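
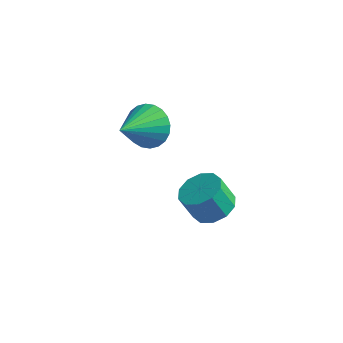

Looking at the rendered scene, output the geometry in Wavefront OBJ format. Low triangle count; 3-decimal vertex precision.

v 0.7 2.871 -3.098
v 1.454 2.353 -2.841
v 0.914 2.151 -1.665
v 0.16 2.669 -1.922
v 1.56 2.912 -2.696
v 1.02 2.71 -1.52
v 1.337 3.456 -2.705
v 0.797 3.253 -1.529
v 0.872 3.776 -2.864
v 0.332 3.573 -1.688
v 0.34 3.75 -3.112
v -0.2 3.548 -1.936
v -0.054 3.389 -3.355
v -0.594 3.187 -2.179
v -0.16 2.83 -3.5
v -0.7 2.628 -2.324
v 0.063 2.287 -3.491
v -0.477 2.084 -2.315
v 0.528 1.967 -3.332
v -0.012 1.764 -2.156
v 1.06 1.992 -3.084
v 0.52 1.79 -1.908
v -1.775 2.134 1.829
v -1.387 2.581 2.635
v -2.145 0.506 2.911
v -1.762 2.686 2.663
v -2.139 2.706 2.564
v -2.46 2.639 2.354
v -2.677 2.495 2.063
v -2.757 2.297 1.737
v -2.688 2.073 1.425
v -2.479 1.859 1.174
v -2.163 1.687 1.023
v -1.788 1.583 0.995
v -1.411 1.563 1.093
v -1.09 1.63 1.304
v -0.872 1.773 1.594
v -0.792 1.972 1.921
v -0.862 2.195 2.233
v -1.071 2.409 2.484
f 2 1 5
f 2 5 3
f 3 5 6
f 3 6 4
f 5 1 7
f 5 7 6
f 6 7 8
f 6 8 4
f 7 1 9
f 7 9 8
f 8 9 10
f 8 10 4
f 9 1 11
f 9 11 10
f 10 11 12
f 10 12 4
f 11 1 13
f 11 13 12
f 12 13 14
f 12 14 4
f 13 1 15
f 13 15 14
f 14 15 16
f 14 16 4
f 15 1 17
f 15 17 16
f 16 17 18
f 16 18 4
f 17 1 19
f 17 19 18
f 18 19 20
f 18 20 4
f 19 1 21
f 19 21 20
f 20 21 22
f 20 22 4
f 21 1 2
f 21 2 22
f 22 2 3
f 22 3 4
f 24 23 26
f 24 26 25
f 26 23 27
f 26 27 25
f 27 23 28
f 27 28 25
f 28 23 29
f 28 29 25
f 29 23 30
f 29 30 25
f 30 23 31
f 30 31 25
f 31 23 32
f 31 32 25
f 32 23 33
f 32 33 25
f 33 23 34
f 33 34 25
f 34 23 35
f 34 35 25
f 35 23 36
f 35 36 25
f 36 23 37
f 36 37 25
f 37 23 38
f 37 38 25
f 38 23 39
f 38 39 25
f 39 23 40
f 39 40 25
f 40 23 24
f 40 24 25



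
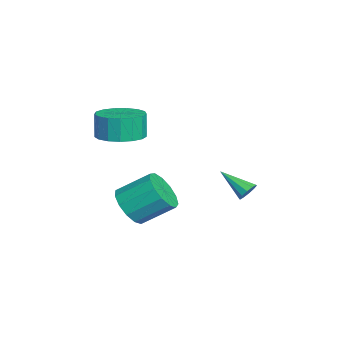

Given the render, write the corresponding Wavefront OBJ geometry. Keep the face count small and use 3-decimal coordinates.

v 0.386 -2.024 -3.742
v 1.203 -2.446 -3.195
v 1.271 -0.957 -2.15
v 0.454 -0.536 -2.698
v 1.447 -2.136 -3.652
v 1.514 -0.647 -2.607
v 1.353 -1.791 -4.137
v 1.42 -0.302 -3.092
v 0.953 -1.52 -4.497
v 1.02 -0.031 -3.452
v 0.372 -1.409 -4.618
v 0.44 0.079 -3.573
v -0.204 -1.494 -4.46
v -0.136 -0.005 -3.415
v -0.592 -1.747 -4.075
v -0.525 -0.258 -3.03
v -0.67 -2.088 -3.584
v -0.603 -0.599 -2.539
v -0.413 -2.409 -3.143
v -0.345 -0.92 -2.098
v 0.098 -2.608 -2.893
v 0.166 -1.119 -1.848
v 0.701 -2.621 -2.912
v 0.768 -1.133 -1.867
v 1.272 -2.34 1.027
v 2.216 -1.829 1.215
v 1.973 -1.829 2.441
v 1.028 -2.34 2.253
v 1.875 -1.44 1.147
v 1.631 -1.44 2.373
v 1.396 -1.257 1.052
v 1.152 -1.257 2.278
v 0.888 -1.323 0.951
v 0.644 -1.323 2.177
v 0.468 -1.621 0.867
v 0.225 -1.621 2.093
v 0.233 -2.084 0.82
v -0.011 -2.084 2.046
v 0.235 -2.606 0.821
v -0.009 -2.606 2.047
v 0.475 -3.067 0.869
v 0.231 -3.066 2.095
v 0.897 -3.361 0.953
v 0.654 -3.361 2.179
v 1.406 -3.422 1.054
v 1.162 -3.421 2.28
v 1.883 -3.234 1.149
v 1.64 -3.234 2.375
v 2.221 -2.842 1.216
v 1.977 -2.842 2.442
v 2.341 -2.335 1.239
v 2.097 -2.335 2.465
v 1.521 2.992 -2.268
v 1.963 2.926 -1.965
v 0.759 1.848 -1.412
v 1.773 3.159 -1.821
v 1.487 3.33 -1.848
v 1.214 3.371 -2.036
v 1.058 3.267 -2.312
v 1.079 3.059 -2.572
v 1.269 2.825 -2.716
v 1.555 2.655 -2.689
v 1.828 2.614 -2.501
v 1.984 2.717 -2.225
f 2 1 5
f 2 5 3
f 3 5 6
f 3 6 4
f 5 1 7
f 5 7 6
f 6 7 8
f 6 8 4
f 7 1 9
f 7 9 8
f 8 9 10
f 8 10 4
f 9 1 11
f 9 11 10
f 10 11 12
f 10 12 4
f 11 1 13
f 11 13 12
f 12 13 14
f 12 14 4
f 13 1 15
f 13 15 14
f 14 15 16
f 14 16 4
f 15 1 17
f 15 17 16
f 16 17 18
f 16 18 4
f 17 1 19
f 17 19 18
f 18 19 20
f 18 20 4
f 19 1 21
f 19 21 20
f 20 21 22
f 20 22 4
f 21 1 23
f 21 23 22
f 22 23 24
f 22 24 4
f 23 1 2
f 23 2 24
f 24 2 3
f 24 3 4
f 26 25 29
f 26 29 27
f 27 29 30
f 27 30 28
f 29 25 31
f 29 31 30
f 30 31 32
f 30 32 28
f 31 25 33
f 31 33 32
f 32 33 34
f 32 34 28
f 33 25 35
f 33 35 34
f 34 35 36
f 34 36 28
f 35 25 37
f 35 37 36
f 36 37 38
f 36 38 28
f 37 25 39
f 37 39 38
f 38 39 40
f 38 40 28
f 39 25 41
f 39 41 40
f 40 41 42
f 40 42 28
f 41 25 43
f 41 43 42
f 42 43 44
f 42 44 28
f 43 25 45
f 43 45 44
f 44 45 46
f 44 46 28
f 45 25 47
f 45 47 46
f 46 47 48
f 46 48 28
f 47 25 49
f 47 49 48
f 48 49 50
f 48 50 28
f 49 25 51
f 49 51 50
f 50 51 52
f 50 52 28
f 51 25 26
f 51 26 52
f 52 26 27
f 52 27 28
f 54 53 56
f 54 56 55
f 56 53 57
f 56 57 55
f 57 53 58
f 57 58 55
f 58 53 59
f 58 59 55
f 59 53 60
f 59 60 55
f 60 53 61
f 60 61 55
f 61 53 62
f 61 62 55
f 62 53 63
f 62 63 55
f 63 53 64
f 63 64 55
f 64 53 54
f 64 54 55



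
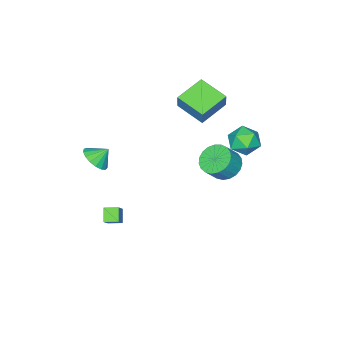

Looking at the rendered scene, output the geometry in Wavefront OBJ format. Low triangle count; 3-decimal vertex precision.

v -4.701 -2.864 3.933
v -4.377 -2.561 5.027
v -4.776 -0.991 3.436
v -4.452 -0.687 4.529
v -2.808 -2.933 3.391
v -2.484 -2.629 4.484
v -2.883 -1.059 2.893
v -2.559 -0.756 3.987
v -2.785 2.417 2.158
v -2.166 1.793 2.734
v -4.094 2.067 3.186
v -3.475 1.443 3.762
v -3.325 2.484 3.77
v -2.516 2.7 3.134
v -3.744 1.16 2.786
v -2.935 1.376 2.15
v -2.758 1.016 3.122
v -2.499 1.834 3.73
v -3.761 2.026 2.19
v -3.502 2.844 2.798
v 2.646 -4.073 1.305
v 3.137 -4.519 1.971
v 2.014 -3.647 2.055
v 3.349 -4.125 1.927
v 3.401 -3.719 1.74
v 3.279 -3.394 1.453
v 3.013 -3.224 1.133
v 2.663 -3.249 0.852
v 2.309 -3.463 0.674
v 2.032 -3.816 0.641
v 1.896 -4.228 0.76
v 1.932 -4.605 1.004
v 2.132 -4.859 1.317
v 2.45 -4.934 1.627
v 2.812 -4.811 1.863
v -4.058 -0.235 -1.2
v -3.23 -0.186 -1.86
v -2.394 -0.316 -0.82
v -3.222 -0.365 -0.16
v -3.291 0.238 -1.757
v -2.455 0.108 -0.718
v -3.484 0.581 -1.559
v -2.649 0.451 -0.52
v -3.777 0.782 -1.298
v -2.941 0.652 -0.259
v -4.119 0.808 -1.02
v -3.283 0.678 0.019
v -4.449 0.653 -0.774
v -3.614 0.523 0.266
v -4.713 0.345 -0.601
v -3.877 0.215 0.439
v -4.863 -0.064 -0.531
v -4.027 -0.194 0.508
v -4.873 -0.502 -0.577
v -4.037 -0.632 0.462
v -4.743 -0.894 -0.731
v -3.907 -1.024 0.308
v -4.495 -1.172 -0.966
v -3.659 -1.302 0.074
v -4.17 -1.288 -1.241
v -3.335 -1.418 -0.202
v -3.827 -1.222 -1.509
v -2.991 -1.352 -0.47
v -3.523 -0.985 -1.724
v -2.687 -1.115 -0.684
v -3.312 -0.619 -1.848
v -2.476 -0.749 -0.808
v 1.803 -2.855 -4.368
v 1.304 -3.351 -3.715
v 2.669 -2.271 -3.264
v 2.17 -2.767 -2.61
v 2.35 -3.513 -4.45
v 1.851 -4.009 -3.796
v 3.216 -2.929 -3.345
v 2.717 -3.425 -2.692
f 2 4 1
f 5 2 1
f 1 4 3
f 3 5 1
f 2 8 4
f 6 2 5
f 6 8 2
f 4 8 3
f 7 5 3
f 3 8 7
f 7 6 5
f 8 6 7
f 9 20 14
f 9 14 10
f 9 10 16
f 9 16 19
f 9 19 20
f 10 14 18
f 14 20 13
f 20 19 11
f 19 16 15
f 16 10 17
f 12 18 13
f 12 13 11
f 12 11 15
f 12 15 17
f 12 17 18
f 13 18 14
f 11 13 20
f 15 11 19
f 17 15 16
f 18 17 10
f 22 21 24
f 22 24 23
f 24 21 25
f 24 25 23
f 25 21 26
f 25 26 23
f 26 21 27
f 26 27 23
f 27 21 28
f 27 28 23
f 28 21 29
f 28 29 23
f 29 21 30
f 29 30 23
f 30 21 31
f 30 31 23
f 31 21 32
f 31 32 23
f 32 21 33
f 32 33 23
f 33 21 34
f 33 34 23
f 34 21 35
f 34 35 23
f 35 21 22
f 35 22 23
f 37 36 40
f 37 40 38
f 38 40 41
f 38 41 39
f 40 36 42
f 40 42 41
f 41 42 43
f 41 43 39
f 42 36 44
f 42 44 43
f 43 44 45
f 43 45 39
f 44 36 46
f 44 46 45
f 45 46 47
f 45 47 39
f 46 36 48
f 46 48 47
f 47 48 49
f 47 49 39
f 48 36 50
f 48 50 49
f 49 50 51
f 49 51 39
f 50 36 52
f 50 52 51
f 51 52 53
f 51 53 39
f 52 36 54
f 52 54 53
f 53 54 55
f 53 55 39
f 54 36 56
f 54 56 55
f 55 56 57
f 55 57 39
f 56 36 58
f 56 58 57
f 57 58 59
f 57 59 39
f 58 36 60
f 58 60 59
f 59 60 61
f 59 61 39
f 60 36 62
f 60 62 61
f 61 62 63
f 61 63 39
f 62 36 64
f 62 64 63
f 63 64 65
f 63 65 39
f 64 36 66
f 64 66 65
f 65 66 67
f 65 67 39
f 66 36 37
f 66 37 67
f 67 37 38
f 67 38 39
f 69 71 68
f 72 69 68
f 68 71 70
f 70 72 68
f 69 75 71
f 73 69 72
f 73 75 69
f 71 75 70
f 74 72 70
f 70 75 74
f 74 73 72
f 75 73 74



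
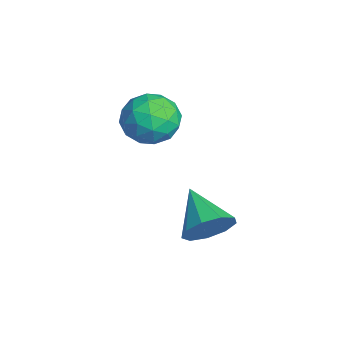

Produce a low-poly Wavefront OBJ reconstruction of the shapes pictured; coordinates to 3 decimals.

v 4.231 2.077 -2.019
v 4.575 2.327 -1.283
v 2.849 1.803 -1.281
v 4.338 2.782 -1.557
v 4.051 2.907 -2.047
v 3.848 2.644 -2.524
v 3.824 2.116 -2.765
v 3.99 1.569 -2.657
v 4.269 1.26 -2.251
v 4.529 1.333 -1.736
v 4.65 1.755 -1.354
v 0.892 1.558 -0.423
v 1.573 1.424 0.266
v -0.153 0.756 0.454
v 0.528 0.622 1.143
v 0.164 1.515 0.982
v 0.81 2.011 0.44
v 0.61 0.169 0.28
v 1.256 0.665 -0.262
v 1.398 0.566 0.701
v 1.123 1.398 1.134
v 0.297 0.782 -0.414
v 0.022 1.614 0.019
v 1.324 1.561 -0.155
v 0.096 0.619 0.875
v -0.118 1.144 0.78
v 0.282 1.065 1.185
v 0.876 1.906 -0.053
v 1.276 1.828 0.352
v 0.448 1.881 0.772
v 0.144 0.352 0.368
v 0.544 0.274 0.773
v 1.138 1.115 -0.465
v 1.538 1.036 -0.06
v 0.972 0.299 -0.052
v 1.622 0.978 0.505
v 1.008 0.507 1.02
v 1.056 0.24 0.513
v 1.435 0.532 0.195
v 1.46 1.467 0.76
v 0.846 0.996 1.275
v 0.632 1.521 1.18
v 1.012 1.812 0.862
v 1.357 0.963 1.015
v 0.574 1.184 -0.555
v -0.04 0.713 -0.04
v 0.408 0.368 -0.142
v 0.788 0.659 -0.46
v 0.412 1.673 -0.3
v -0.202 1.202 0.215
v -0.015 1.648 0.525
v 0.364 1.94 0.207
v 0.063 1.217 -0.295
f 2 1 4
f 2 4 3
f 4 1 5
f 4 5 3
f 5 1 6
f 5 6 3
f 6 1 7
f 6 7 3
f 7 1 8
f 7 8 3
f 8 1 9
f 8 9 3
f 9 1 10
f 9 10 3
f 10 1 11
f 10 11 3
f 11 1 2
f 11 2 3
f 12 49 28
f 49 23 52
f 28 52 17
f 49 52 28
f 12 28 24
f 28 17 29
f 24 29 13
f 28 29 24
f 12 24 33
f 24 13 34
f 33 34 19
f 24 34 33
f 12 33 45
f 33 19 48
f 45 48 22
f 33 48 45
f 12 45 49
f 45 22 53
f 49 53 23
f 45 53 49
f 13 29 40
f 29 17 43
f 40 43 21
f 29 43 40
f 17 52 30
f 52 23 51
f 30 51 16
f 52 51 30
f 23 53 50
f 53 22 46
f 50 46 14
f 53 46 50
f 22 48 47
f 48 19 35
f 47 35 18
f 48 35 47
f 19 34 39
f 34 13 36
f 39 36 20
f 34 36 39
f 15 41 27
f 41 21 42
f 27 42 16
f 41 42 27
f 15 27 25
f 27 16 26
f 25 26 14
f 27 26 25
f 15 25 32
f 25 14 31
f 32 31 18
f 25 31 32
f 15 32 37
f 32 18 38
f 37 38 20
f 32 38 37
f 15 37 41
f 37 20 44
f 41 44 21
f 37 44 41
f 16 42 30
f 42 21 43
f 30 43 17
f 42 43 30
f 14 26 50
f 26 16 51
f 50 51 23
f 26 51 50
f 18 31 47
f 31 14 46
f 47 46 22
f 31 46 47
f 20 38 39
f 38 18 35
f 39 35 19
f 38 35 39
f 21 44 40
f 44 20 36
f 40 36 13
f 44 36 40



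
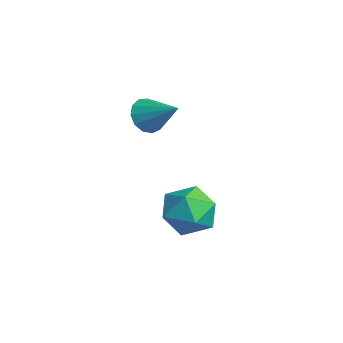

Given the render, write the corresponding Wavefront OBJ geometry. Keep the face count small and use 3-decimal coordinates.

v -3.064 -0.388 -3.093
v -2.196 -0.79 -3.554
v -3.424 -1.93 -2.426
v -2.556 -2.332 -2.887
v -2.461 -1.643 -2.085
v -2.238 -0.689 -2.497
v -3.382 -2.031 -3.483
v -3.159 -1.077 -3.895
v -2.393 -1.805 -3.795
v -1.823 -1.566 -2.931
v -3.797 -1.154 -3.049
v -3.227 -0.915 -2.185
v -4.49 -2.081 0.686
v -4.27 -1.731 0.097
v -3.39 -1.479 1.454
v -4.534 -1.486 0.283
v -4.784 -1.429 0.597
v -4.941 -1.579 0.94
v -4.955 -1.889 1.202
v -4.821 -2.259 1.301
v -4.582 -2.572 1.204
v -4.315 -2.73 0.943
v -4.103 -2.681 0.601
v -4.014 -2.442 0.286
v -4.076 -2.088 0.098
f 1 12 6
f 1 6 2
f 1 2 8
f 1 8 11
f 1 11 12
f 2 6 10
f 6 12 5
f 12 11 3
f 11 8 7
f 8 2 9
f 4 10 5
f 4 5 3
f 4 3 7
f 4 7 9
f 4 9 10
f 5 10 6
f 3 5 12
f 7 3 11
f 9 7 8
f 10 9 2
f 14 13 16
f 14 16 15
f 16 13 17
f 16 17 15
f 17 13 18
f 17 18 15
f 18 13 19
f 18 19 15
f 19 13 20
f 19 20 15
f 20 13 21
f 20 21 15
f 21 13 22
f 21 22 15
f 22 13 23
f 22 23 15
f 23 13 24
f 23 24 15
f 24 13 25
f 24 25 15
f 25 13 14
f 25 14 15



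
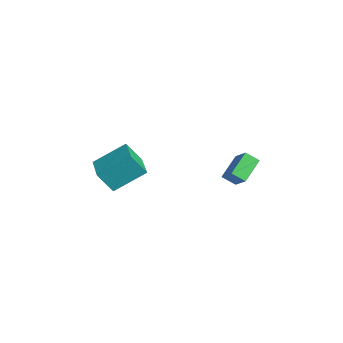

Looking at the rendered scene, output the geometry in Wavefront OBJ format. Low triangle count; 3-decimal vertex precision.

v -0.359 -3.513 2.412
v -0.162 -1.908 3.52
v -0.206 -2.77 1.308
v -0.009 -1.165 2.415
v 1.529 -3.795 2.485
v 1.726 -2.19 3.592
v 1.682 -3.052 1.38
v 1.879 -1.447 2.488
v 1.677 3.045 0.884
v 1.444 2.407 1.395
v 0.833 4.039 1.741
v 0.6 3.4 2.252
v 2.56 3.24 1.528
v 2.327 2.601 2.039
v 1.716 4.233 2.385
v 1.483 3.595 2.896
f 2 4 1
f 5 2 1
f 1 4 3
f 3 5 1
f 2 8 4
f 6 2 5
f 6 8 2
f 4 8 3
f 7 5 3
f 3 8 7
f 7 6 5
f 8 6 7
f 10 12 9
f 13 10 9
f 9 12 11
f 11 13 9
f 10 16 12
f 14 10 13
f 14 16 10
f 12 16 11
f 15 13 11
f 11 16 15
f 15 14 13
f 16 14 15



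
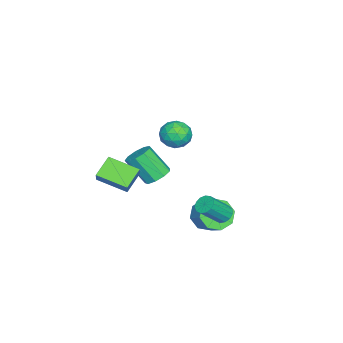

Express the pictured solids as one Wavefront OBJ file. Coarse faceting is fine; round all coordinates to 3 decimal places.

v 1.122 3.007 -1.93
v 1.544 3.325 -2.707
v 2.241 4.012 -2.047
v 1.818 3.693 -1.27
v 0.975 3.724 -2.52
v 1.672 4.41 -1.86
v 0.492 3.702 -1.988
v 1.188 4.388 -1.327
v 0.377 3.273 -1.421
v 1.074 3.96 -0.761
v 0.699 2.688 -1.153
v 1.396 3.375 -0.493
v 1.268 2.29 -1.34
v 1.965 2.976 -0.68
v 1.752 2.312 -1.873
v 2.448 2.998 -1.212
v 1.866 2.74 -2.439
v 2.563 3.427 -1.779
v 2.476 4.169 -0.691
v 2.825 4.594 -0.684
v 3.654 3.896 0.438
v 3.304 3.471 0.431
v 2.602 4.661 -0.479
v 3.431 3.962 0.643
v 2.34 4.571 -0.341
v 3.169 3.873 0.781
v 2.12 4.354 -0.314
v 2.949 3.655 0.808
v 2.014 4.078 -0.407
v 2.843 3.38 0.715
v 2.054 3.831 -0.59
v 2.882 3.133 0.532
v 2.228 3.692 -0.805
v 3.056 2.993 0.317
v 2.48 3.704 -0.984
v 3.309 3.005 0.138
v 2.731 3.864 -1.07
v 3.56 3.165 0.052
v 2.901 4.12 -1.036
v 3.73 3.422 0.086
v 2.936 4.393 -0.892
v 3.765 3.694 0.23
v -3.575 -1.001 -3.023
v -2.8 -0.872 -2.875
v -2.889 -1.99 -1.429
v -3.665 -2.119 -1.577
v -3.105 -0.503 -2.609
v -3.194 -1.622 -1.163
v -3.63 -0.368 -2.537
v -3.72 -1.486 -1.091
v -4.13 -0.529 -2.692
v -4.219 -1.647 -1.246
v -4.37 -0.91 -3.002
v -4.459 -2.029 -1.556
v -4.238 -1.334 -3.322
v -4.328 -2.453 -1.876
v -3.796 -1.602 -3.502
v -3.886 -2.721 -2.056
v -3.251 -1.589 -3.458
v -3.341 -2.707 -2.012
v -2.857 -1.3 -3.21
v -2.947 -2.419 -1.764
v 0.376 1.912 2.682
v 0.885 1.281 2.389
v -0.065 1.079 3.711
v 0.444 0.448 3.418
v 0.792 1.151 3.775
v 1.065 1.666 3.139
v -0.245 0.694 2.961
v 0.028 1.209 2.325
v 0.501 0.528 2.561
v 1.142 0.81 3.064
v -0.322 1.55 3.036
v 0.319 1.832 3.539
v 0.669 1.67 2.445
v 0.151 0.69 3.655
v 0.355 1.104 3.865
v 0.654 0.732 3.692
v 0.775 1.896 2.886
v 1.074 1.525 2.714
v 1.019 1.448 3.529
v -0.254 0.835 3.386
v 0.045 0.464 3.214
v 0.166 1.628 2.408
v 0.465 1.256 2.235
v -0.199 0.912 2.571
v 0.743 0.856 2.374
v 0.483 0.366 2.979
v 0.079 0.511 2.71
v 0.239 0.814 2.336
v 1.119 1.022 2.67
v 0.86 0.532 3.275
v 1.065 0.945 3.485
v 1.225 1.248 3.111
v 0.894 0.579 2.771
v -0.04 1.828 2.825
v -0.299 1.338 3.43
v -0.405 1.112 2.989
v -0.245 1.415 2.615
v 0.337 1.994 3.121
v 0.077 1.504 3.726
v 0.581 1.546 3.764
v 0.741 1.849 3.39
v -0.074 1.781 3.329
v 2.172 -2.292 0.265
v 1.127 -1.997 0.962
v 2.298 -0.671 -0.232
v 1.253 -0.376 0.465
v 2.667 -2.124 0.935
v 1.622 -1.829 1.632
v 2.793 -0.503 0.438
v 1.748 -0.208 1.135
f 2 1 5
f 2 5 3
f 3 5 6
f 3 6 4
f 5 1 7
f 5 7 6
f 6 7 8
f 6 8 4
f 7 1 9
f 7 9 8
f 8 9 10
f 8 10 4
f 9 1 11
f 9 11 10
f 10 11 12
f 10 12 4
f 11 1 13
f 11 13 12
f 12 13 14
f 12 14 4
f 13 1 15
f 13 15 14
f 14 15 16
f 14 16 4
f 15 1 17
f 15 17 16
f 16 17 18
f 16 18 4
f 17 1 2
f 17 2 18
f 18 2 3
f 18 3 4
f 20 19 23
f 20 23 21
f 21 23 24
f 21 24 22
f 23 19 25
f 23 25 24
f 24 25 26
f 24 26 22
f 25 19 27
f 25 27 26
f 26 27 28
f 26 28 22
f 27 19 29
f 27 29 28
f 28 29 30
f 28 30 22
f 29 19 31
f 29 31 30
f 30 31 32
f 30 32 22
f 31 19 33
f 31 33 32
f 32 33 34
f 32 34 22
f 33 19 35
f 33 35 34
f 34 35 36
f 34 36 22
f 35 19 37
f 35 37 36
f 36 37 38
f 36 38 22
f 37 19 39
f 37 39 38
f 38 39 40
f 38 40 22
f 39 19 41
f 39 41 40
f 40 41 42
f 40 42 22
f 41 19 20
f 41 20 42
f 42 20 21
f 42 21 22
f 44 43 47
f 44 47 45
f 45 47 48
f 45 48 46
f 47 43 49
f 47 49 48
f 48 49 50
f 48 50 46
f 49 43 51
f 49 51 50
f 50 51 52
f 50 52 46
f 51 43 53
f 51 53 52
f 52 53 54
f 52 54 46
f 53 43 55
f 53 55 54
f 54 55 56
f 54 56 46
f 55 43 57
f 55 57 56
f 56 57 58
f 56 58 46
f 57 43 59
f 57 59 58
f 58 59 60
f 58 60 46
f 59 43 61
f 59 61 60
f 60 61 62
f 60 62 46
f 61 43 44
f 61 44 62
f 62 44 45
f 62 45 46
f 63 100 79
f 100 74 103
f 79 103 68
f 100 103 79
f 63 79 75
f 79 68 80
f 75 80 64
f 79 80 75
f 63 75 84
f 75 64 85
f 84 85 70
f 75 85 84
f 63 84 96
f 84 70 99
f 96 99 73
f 84 99 96
f 63 96 100
f 96 73 104
f 100 104 74
f 96 104 100
f 64 80 91
f 80 68 94
f 91 94 72
f 80 94 91
f 68 103 81
f 103 74 102
f 81 102 67
f 103 102 81
f 74 104 101
f 104 73 97
f 101 97 65
f 104 97 101
f 73 99 98
f 99 70 86
f 98 86 69
f 99 86 98
f 70 85 90
f 85 64 87
f 90 87 71
f 85 87 90
f 66 92 78
f 92 72 93
f 78 93 67
f 92 93 78
f 66 78 76
f 78 67 77
f 76 77 65
f 78 77 76
f 66 76 83
f 76 65 82
f 83 82 69
f 76 82 83
f 66 83 88
f 83 69 89
f 88 89 71
f 83 89 88
f 66 88 92
f 88 71 95
f 92 95 72
f 88 95 92
f 67 93 81
f 93 72 94
f 81 94 68
f 93 94 81
f 65 77 101
f 77 67 102
f 101 102 74
f 77 102 101
f 69 82 98
f 82 65 97
f 98 97 73
f 82 97 98
f 71 89 90
f 89 69 86
f 90 86 70
f 89 86 90
f 72 95 91
f 95 71 87
f 91 87 64
f 95 87 91
f 106 108 105
f 109 106 105
f 105 108 107
f 107 109 105
f 106 112 108
f 110 106 109
f 110 112 106
f 108 112 107
f 111 109 107
f 107 112 111
f 111 110 109
f 112 110 111



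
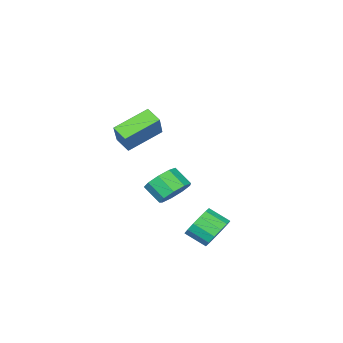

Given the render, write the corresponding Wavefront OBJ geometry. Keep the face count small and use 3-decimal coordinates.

v -1.021 3.891 -3.493
v -0.513 3.616 -4.272
v -0.031 2.674 -3.626
v -0.539 2.949 -2.847
v -0.213 3.937 -4.028
v 0.268 2.994 -3.382
v -0.13 4.245 -3.641
v 0.352 3.302 -2.995
v -0.285 4.458 -3.214
v 0.196 3.516 -2.567
v -0.638 4.52 -2.861
v -0.156 3.577 -2.215
v -1.093 4.413 -2.678
v -0.611 3.47 -2.032
v -1.529 4.166 -2.714
v -1.047 3.224 -2.068
v -1.828 3.846 -2.958
v -1.347 2.903 -2.312
v -1.912 3.538 -3.345
v -1.43 2.595 -2.699
v -1.756 3.324 -3.773
v -1.275 2.382 -3.126
v -1.404 3.263 -4.125
v -0.922 2.32 -3.479
v -0.949 3.37 -4.308
v -0.467 2.427 -3.662
v 0.745 -0.505 0.992
v 0.792 -1.302 1.47
v -1.004 -0.074 1.883
v -0.957 -0.87 2.361
v 1.617 0.33 2.299
v 1.664 -0.466 2.777
v -0.132 0.762 3.19
v -0.085 -0.035 3.668
v -3.312 -1.777 -3.601
v -2.951 -2.351 -4.35
v -2.747 -3.297 -3.527
v -3.108 -2.723 -2.779
v -2.438 -1.989 -4.061
v -2.234 -2.935 -3.238
v -2.334 -1.528 -3.557
v -2.13 -2.474 -2.734
v -2.688 -1.184 -3.074
v -2.484 -2.129 -2.251
v -3.333 -1.117 -2.837
v -3.13 -2.063 -2.015
v -3.969 -1.359 -2.958
v -3.765 -2.305 -2.136
v -4.297 -1.797 -3.38
v -4.093 -2.743 -2.557
v -4.164 -2.225 -3.906
v -3.961 -3.171 -3.083
v -3.633 -2.444 -4.289
v -3.429 -3.39 -3.466
f 2 1 5
f 2 5 3
f 3 5 6
f 3 6 4
f 5 1 7
f 5 7 6
f 6 7 8
f 6 8 4
f 7 1 9
f 7 9 8
f 8 9 10
f 8 10 4
f 9 1 11
f 9 11 10
f 10 11 12
f 10 12 4
f 11 1 13
f 11 13 12
f 12 13 14
f 12 14 4
f 13 1 15
f 13 15 14
f 14 15 16
f 14 16 4
f 15 1 17
f 15 17 16
f 16 17 18
f 16 18 4
f 17 1 19
f 17 19 18
f 18 19 20
f 18 20 4
f 19 1 21
f 19 21 20
f 20 21 22
f 20 22 4
f 21 1 23
f 21 23 22
f 22 23 24
f 22 24 4
f 23 1 25
f 23 25 24
f 24 25 26
f 24 26 4
f 25 1 2
f 25 2 26
f 26 2 3
f 26 3 4
f 28 30 27
f 31 28 27
f 27 30 29
f 29 31 27
f 28 34 30
f 32 28 31
f 32 34 28
f 30 34 29
f 33 31 29
f 29 34 33
f 33 32 31
f 34 32 33
f 36 35 39
f 36 39 37
f 37 39 40
f 37 40 38
f 39 35 41
f 39 41 40
f 40 41 42
f 40 42 38
f 41 35 43
f 41 43 42
f 42 43 44
f 42 44 38
f 43 35 45
f 43 45 44
f 44 45 46
f 44 46 38
f 45 35 47
f 45 47 46
f 46 47 48
f 46 48 38
f 47 35 49
f 47 49 48
f 48 49 50
f 48 50 38
f 49 35 51
f 49 51 50
f 50 51 52
f 50 52 38
f 51 35 53
f 51 53 52
f 52 53 54
f 52 54 38
f 53 35 36
f 53 36 54
f 54 36 37
f 54 37 38



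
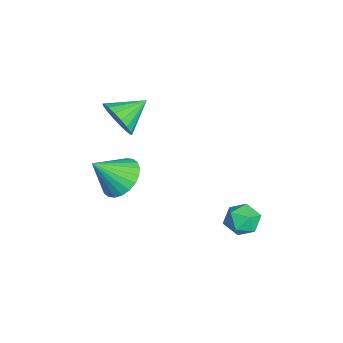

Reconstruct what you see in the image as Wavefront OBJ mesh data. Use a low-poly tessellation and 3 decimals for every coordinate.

v -0.981 -0.974 0.98
v -0.198 -1.188 0.592
v -0.719 -1.966 2.06
v -0.099 -0.928 0.807
v -0.135 -0.676 1.048
v -0.3 -0.468 1.279
v -0.568 -0.338 1.464
v -0.899 -0.304 1.575
v -1.243 -0.372 1.596
v -1.547 -0.532 1.523
v -1.765 -0.76 1.367
v -1.863 -1.02 1.153
v -1.828 -1.273 0.912
v -1.663 -1.48 0.681
v -1.395 -1.611 0.496
v -1.063 -1.644 0.385
v -0.72 -1.576 0.364
v -0.416 -1.416 0.437
v -0.12 3.465 -0.148
v 0.375 3.621 -0.655
v 0.665 2.799 0.415
v 1.16 2.955 -0.092
v 0.935 3.47 0.366
v 0.449 3.882 0.018
v 0.591 2.538 -0.258
v 0.105 2.95 -0.606
v 0.814 3.048 -0.723
v 1.027 3.624 -0.337
v 0.013 2.796 0.097
v 0.226 3.372 0.483
v -1.848 -1.063 3.495
v -1.402 -1.149 4.202
v -2.452 -0.017 4.005
v -1.187 -0.924 3.995
v -1.103 -0.727 3.689
v -1.167 -0.596 3.344
v -1.365 -0.557 3.03
v -1.66 -0.619 2.808
v -1.991 -0.768 2.722
v -2.295 -0.976 2.789
v -2.51 -1.201 2.996
v -2.594 -1.399 3.302
v -2.53 -1.53 3.646
v -2.331 -1.568 3.961
v -2.037 -1.507 4.183
v -1.706 -1.357 4.269
f 2 1 4
f 2 4 3
f 4 1 5
f 4 5 3
f 5 1 6
f 5 6 3
f 6 1 7
f 6 7 3
f 7 1 8
f 7 8 3
f 8 1 9
f 8 9 3
f 9 1 10
f 9 10 3
f 10 1 11
f 10 11 3
f 11 1 12
f 11 12 3
f 12 1 13
f 12 13 3
f 13 1 14
f 13 14 3
f 14 1 15
f 14 15 3
f 15 1 16
f 15 16 3
f 16 1 17
f 16 17 3
f 17 1 18
f 17 18 3
f 18 1 2
f 18 2 3
f 19 30 24
f 19 24 20
f 19 20 26
f 19 26 29
f 19 29 30
f 20 24 28
f 24 30 23
f 30 29 21
f 29 26 25
f 26 20 27
f 22 28 23
f 22 23 21
f 22 21 25
f 22 25 27
f 22 27 28
f 23 28 24
f 21 23 30
f 25 21 29
f 27 25 26
f 28 27 20
f 32 31 34
f 32 34 33
f 34 31 35
f 34 35 33
f 35 31 36
f 35 36 33
f 36 31 37
f 36 37 33
f 37 31 38
f 37 38 33
f 38 31 39
f 38 39 33
f 39 31 40
f 39 40 33
f 40 31 41
f 40 41 33
f 41 31 42
f 41 42 33
f 42 31 43
f 42 43 33
f 43 31 44
f 43 44 33
f 44 31 45
f 44 45 33
f 45 31 46
f 45 46 33
f 46 31 32
f 46 32 33



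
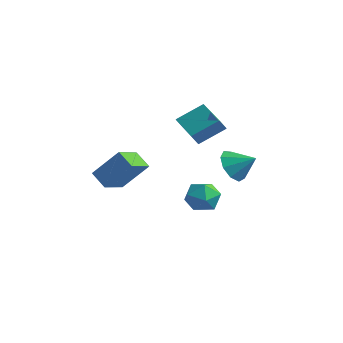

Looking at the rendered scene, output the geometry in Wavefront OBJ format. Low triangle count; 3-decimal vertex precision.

v -0.274 2.479 -0.429
v 0.384 2.253 -1.256
v 0.834 3.001 0.309
v 0.111 2.935 -1.329
v -0.342 3.404 -0.982
v -0.763 3.44 -0.376
v -0.955 3.026 0.205
v -0.829 2.356 0.489
v -0.442 1.743 0.343
v 0.023 1.475 -0.164
v 0.349 1.676 -0.795
v -1.442 1.24 -2.364
v -0.774 1.462 -1.57
v -0.466 -0.102 -2.81
v 0.202 0.12 -2.016
v -0.773 -0.24 -1.803
v -1.377 0.589 -1.527
v 0.137 0.771 -2.853
v -0.467 1.6 -2.577
v 0.202 1.172 -1.872
v -0.36 0.547 -1.223
v -0.88 0.813 -3.157
v -1.442 0.188 -2.508
v -2.018 -3.458 -0.69
v -1.668 -4.909 -0.141
v -2.967 -3.442 -0.041
v -2.617 -4.893 0.508
v -0.963 -2.627 0.832
v -0.613 -4.078 1.381
v -1.912 -2.611 1.481
v -1.562 -4.062 2.03
v -2.666 1.225 1.945
v -2.667 0.732 2.625
v -1.979 2.51 2.877
v -1.98 2.017 3.557
v -0.84 0.583 1.483
v -0.841 0.09 2.163
v -0.153 1.868 2.415
v -0.154 1.375 3.095
f 2 1 4
f 2 4 3
f 4 1 5
f 4 5 3
f 5 1 6
f 5 6 3
f 6 1 7
f 6 7 3
f 7 1 8
f 7 8 3
f 8 1 9
f 8 9 3
f 9 1 10
f 9 10 3
f 10 1 11
f 10 11 3
f 11 1 2
f 11 2 3
f 12 23 17
f 12 17 13
f 12 13 19
f 12 19 22
f 12 22 23
f 13 17 21
f 17 23 16
f 23 22 14
f 22 19 18
f 19 13 20
f 15 21 16
f 15 16 14
f 15 14 18
f 15 18 20
f 15 20 21
f 16 21 17
f 14 16 23
f 18 14 22
f 20 18 19
f 21 20 13
f 25 27 24
f 28 25 24
f 24 27 26
f 26 28 24
f 25 31 27
f 29 25 28
f 29 31 25
f 27 31 26
f 30 28 26
f 26 31 30
f 30 29 28
f 31 29 30
f 33 35 32
f 36 33 32
f 32 35 34
f 34 36 32
f 33 39 35
f 37 33 36
f 37 39 33
f 35 39 34
f 38 36 34
f 34 39 38
f 38 37 36
f 39 37 38



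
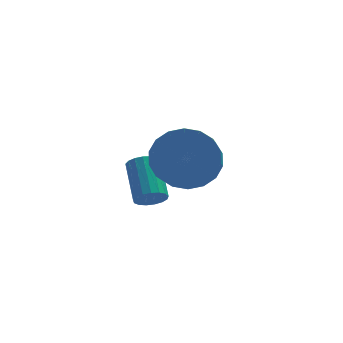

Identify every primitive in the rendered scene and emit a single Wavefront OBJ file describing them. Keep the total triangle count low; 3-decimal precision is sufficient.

v 1.435 0.096 0.213
v 2.203 -0.488 -0.294
v 1.934 -1.499 0.46
v 1.165 -0.916 0.967
v 2.448 -0.281 0.07
v 2.178 -1.292 0.824
v 2.491 0.001 0.463
v 2.222 -1.01 1.217
v 2.326 0.301 0.806
v 2.056 -0.71 1.56
v 1.984 0.56 1.032
v 1.714 -0.451 1.786
v 1.533 0.728 1.095
v 1.264 -0.283 1.85
v 1.063 0.77 0.984
v 0.793 -0.241 1.738
v 0.666 0.679 0.72
v 0.397 -0.332 1.474
v 0.422 0.472 0.356
v 0.152 -0.539 1.11
v 0.378 0.19 -0.037
v 0.109 -0.821 0.717
v 0.544 -0.11 -0.38
v 0.274 -1.121 0.374
v 0.886 -0.369 -0.606
v 0.616 -1.38 0.148
v 1.336 -0.537 -0.67
v 1.067 -1.548 0.085
v 1.807 -0.579 -0.558
v 1.537 -1.59 0.196
v 0.597 1.92 -2.601
v 1.142 2.018 -2.734
v 1.109 3.377 -1.872
v 0.563 3.28 -1.739
v 1.004 2.141 -2.933
v 0.97 3.501 -2.072
v 0.772 2.214 -3.057
v 0.738 3.573 -2.195
v 0.499 2.219 -3.076
v 0.466 3.579 -2.215
v 0.25 2.156 -2.987
v 0.216 3.516 -2.125
v 0.079 2.039 -2.808
v 0.046 3.399 -1.947
v 0.028 1.895 -2.583
v -0.006 3.254 -1.721
v 0.106 1.756 -2.361
v 0.073 3.116 -1.5
v 0.297 1.655 -2.195
v 0.264 3.015 -1.333
v 0.557 1.615 -2.121
v 0.523 2.975 -1.259
v 0.826 1.645 -2.157
v 0.792 3.004 -1.296
v 1.042 1.738 -2.295
v 1.008 3.097 -1.434
v 1.156 1.872 -2.503
v 1.123 3.232 -1.642
f 2 1 5
f 2 5 3
f 3 5 6
f 3 6 4
f 5 1 7
f 5 7 6
f 6 7 8
f 6 8 4
f 7 1 9
f 7 9 8
f 8 9 10
f 8 10 4
f 9 1 11
f 9 11 10
f 10 11 12
f 10 12 4
f 11 1 13
f 11 13 12
f 12 13 14
f 12 14 4
f 13 1 15
f 13 15 14
f 14 15 16
f 14 16 4
f 15 1 17
f 15 17 16
f 16 17 18
f 16 18 4
f 17 1 19
f 17 19 18
f 18 19 20
f 18 20 4
f 19 1 21
f 19 21 20
f 20 21 22
f 20 22 4
f 21 1 23
f 21 23 22
f 22 23 24
f 22 24 4
f 23 1 25
f 23 25 24
f 24 25 26
f 24 26 4
f 25 1 27
f 25 27 26
f 26 27 28
f 26 28 4
f 27 1 29
f 27 29 28
f 28 29 30
f 28 30 4
f 29 1 2
f 29 2 30
f 30 2 3
f 30 3 4
f 32 31 35
f 32 35 33
f 33 35 36
f 33 36 34
f 35 31 37
f 35 37 36
f 36 37 38
f 36 38 34
f 37 31 39
f 37 39 38
f 38 39 40
f 38 40 34
f 39 31 41
f 39 41 40
f 40 41 42
f 40 42 34
f 41 31 43
f 41 43 42
f 42 43 44
f 42 44 34
f 43 31 45
f 43 45 44
f 44 45 46
f 44 46 34
f 45 31 47
f 45 47 46
f 46 47 48
f 46 48 34
f 47 31 49
f 47 49 48
f 48 49 50
f 48 50 34
f 49 31 51
f 49 51 50
f 50 51 52
f 50 52 34
f 51 31 53
f 51 53 52
f 52 53 54
f 52 54 34
f 53 31 55
f 53 55 54
f 54 55 56
f 54 56 34
f 55 31 57
f 55 57 56
f 56 57 58
f 56 58 34
f 57 31 32
f 57 32 58
f 58 32 33
f 58 33 34



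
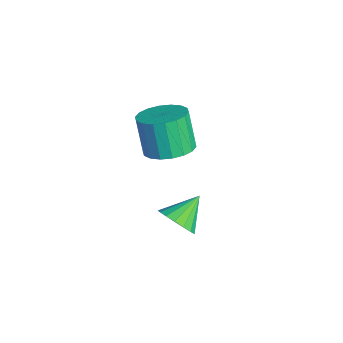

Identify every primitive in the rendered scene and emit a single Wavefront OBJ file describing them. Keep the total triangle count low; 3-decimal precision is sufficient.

v 1.025 1.751 1.738
v 1.799 2.08 1.862
v 0.455 2.789 2.542
v 1.666 2.268 1.526
v 1.386 2.337 1.239
v 1.023 2.272 1.066
v 0.661 2.087 1.047
v 0.382 1.826 1.187
v 0.25 1.548 1.453
v 0.296 1.316 1.784
v 0.508 1.184 2.105
v 0.839 1.182 2.342
v 1.212 1.311 2.44
v 1.543 1.54 2.378
v 1.754 1.818 2.17
v -2.909 2.536 2.269
v -2.225 3.261 2.598
v -2.867 3.13 4.221
v -3.551 2.404 3.891
v -2.596 3.517 2.472
v -3.237 3.385 4.095
v -3.028 3.578 2.306
v -3.67 3.447 3.929
v -3.437 3.433 2.133
v -4.079 3.302 3.755
v -3.741 3.11 1.986
v -4.383 2.979 3.609
v -3.881 2.674 1.895
v -4.523 2.542 3.518
v -3.828 2.21 1.879
v -4.47 2.078 3.502
v -3.593 1.81 1.939
v -4.235 1.679 3.562
v -3.223 1.555 2.065
v -3.864 1.423 3.688
v -2.79 1.493 2.231
v -3.432 1.362 3.854
v -2.381 1.638 2.405
v -3.023 1.507 4.027
v -2.077 1.961 2.551
v -2.719 1.83 4.174
v -1.937 2.398 2.642
v -2.579 2.266 4.265
v -1.99 2.862 2.658
v -2.632 2.73 4.281
f 2 1 4
f 2 4 3
f 4 1 5
f 4 5 3
f 5 1 6
f 5 6 3
f 6 1 7
f 6 7 3
f 7 1 8
f 7 8 3
f 8 1 9
f 8 9 3
f 9 1 10
f 9 10 3
f 10 1 11
f 10 11 3
f 11 1 12
f 11 12 3
f 12 1 13
f 12 13 3
f 13 1 14
f 13 14 3
f 14 1 15
f 14 15 3
f 15 1 2
f 15 2 3
f 17 16 20
f 17 20 18
f 18 20 21
f 18 21 19
f 20 16 22
f 20 22 21
f 21 22 23
f 21 23 19
f 22 16 24
f 22 24 23
f 23 24 25
f 23 25 19
f 24 16 26
f 24 26 25
f 25 26 27
f 25 27 19
f 26 16 28
f 26 28 27
f 27 28 29
f 27 29 19
f 28 16 30
f 28 30 29
f 29 30 31
f 29 31 19
f 30 16 32
f 30 32 31
f 31 32 33
f 31 33 19
f 32 16 34
f 32 34 33
f 33 34 35
f 33 35 19
f 34 16 36
f 34 36 35
f 35 36 37
f 35 37 19
f 36 16 38
f 36 38 37
f 37 38 39
f 37 39 19
f 38 16 40
f 38 40 39
f 39 40 41
f 39 41 19
f 40 16 42
f 40 42 41
f 41 42 43
f 41 43 19
f 42 16 44
f 42 44 43
f 43 44 45
f 43 45 19
f 44 16 17
f 44 17 45
f 45 17 18
f 45 18 19



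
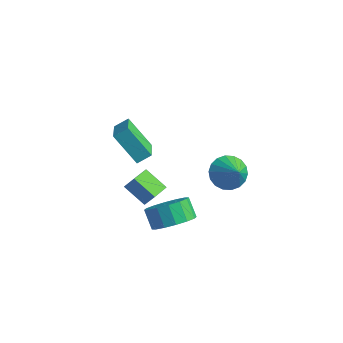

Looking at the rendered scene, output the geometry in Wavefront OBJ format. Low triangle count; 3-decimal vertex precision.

v 3.687 -2.782 -2.948
v 4.31 -3.32 -2.329
v 3.657 -3.116 -1.494
v 3.033 -2.578 -2.112
v 4.493 -2.82 -2.308
v 3.84 -2.616 -1.473
v 4.46 -2.309 -2.459
v 3.807 -2.105 -1.623
v 4.22 -1.925 -2.74
v 3.567 -1.722 -1.904
v 3.836 -1.771 -3.077
v 3.183 -1.567 -2.241
v 3.413 -1.888 -3.38
v 2.76 -1.684 -2.544
v 3.063 -2.244 -3.566
v 2.41 -2.04 -2.731
v 2.88 -2.744 -3.587
v 2.227 -2.54 -2.752
v 2.913 -3.255 -3.437
v 2.26 -3.051 -2.601
v 3.153 -3.638 -3.156
v 2.5 -3.435 -2.32
v 3.537 -3.793 -2.819
v 2.884 -3.589 -1.983
v 3.96 -3.676 -2.516
v 3.307 -3.472 -1.68
v -0.948 -0.304 -2.217
v -2.12 -0.608 -0.792
v -0.591 0.277 -1.799
v -1.763 -0.027 -0.374
v 0.303 -1.613 -1.466
v -0.869 -1.917 -0.041
v 0.66 -1.032 -1.048
v -0.512 -1.336 0.377
v 1.827 2.899 -4.027
v 2.471 2.982 -4.761
v 2.853 2.481 -3.173
v 2.48 3.378 -4.578
v 2.36 3.679 -4.286
v 2.135 3.826 -3.943
v 1.848 3.789 -3.617
v 1.557 3.576 -3.372
v 1.319 3.229 -3.256
v 1.182 2.816 -3.294
v 1.173 2.421 -3.476
v 1.293 2.119 -3.768
v 1.519 1.973 -4.111
v 1.805 2.01 -4.438
v 2.096 2.223 -4.683
v 2.334 2.57 -4.798
v 0.32 -2.479 -2.576
v 0.808 -2.321 -1.837
v 0.103 -1.484 -2.644
v 0.591 -1.327 -1.905
v 1.409 -2.293 -3.335
v 1.897 -2.136 -2.596
v 1.192 -1.299 -3.403
v 1.68 -1.141 -2.664
f 2 1 5
f 2 5 3
f 3 5 6
f 3 6 4
f 5 1 7
f 5 7 6
f 6 7 8
f 6 8 4
f 7 1 9
f 7 9 8
f 8 9 10
f 8 10 4
f 9 1 11
f 9 11 10
f 10 11 12
f 10 12 4
f 11 1 13
f 11 13 12
f 12 13 14
f 12 14 4
f 13 1 15
f 13 15 14
f 14 15 16
f 14 16 4
f 15 1 17
f 15 17 16
f 16 17 18
f 16 18 4
f 17 1 19
f 17 19 18
f 18 19 20
f 18 20 4
f 19 1 21
f 19 21 20
f 20 21 22
f 20 22 4
f 21 1 23
f 21 23 22
f 22 23 24
f 22 24 4
f 23 1 25
f 23 25 24
f 24 25 26
f 24 26 4
f 25 1 2
f 25 2 26
f 26 2 3
f 26 3 4
f 28 30 27
f 31 28 27
f 27 30 29
f 29 31 27
f 28 34 30
f 32 28 31
f 32 34 28
f 30 34 29
f 33 31 29
f 29 34 33
f 33 32 31
f 34 32 33
f 36 35 38
f 36 38 37
f 38 35 39
f 38 39 37
f 39 35 40
f 39 40 37
f 40 35 41
f 40 41 37
f 41 35 42
f 41 42 37
f 42 35 43
f 42 43 37
f 43 35 44
f 43 44 37
f 44 35 45
f 44 45 37
f 45 35 46
f 45 46 37
f 46 35 47
f 46 47 37
f 47 35 48
f 47 48 37
f 48 35 49
f 48 49 37
f 49 35 50
f 49 50 37
f 50 35 36
f 50 36 37
f 52 54 51
f 55 52 51
f 51 54 53
f 53 55 51
f 52 58 54
f 56 52 55
f 56 58 52
f 54 58 53
f 57 55 53
f 53 58 57
f 57 56 55
f 58 56 57



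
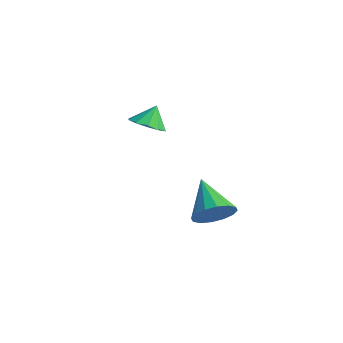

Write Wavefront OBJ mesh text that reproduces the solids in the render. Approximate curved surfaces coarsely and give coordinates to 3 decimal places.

v -3.575 -2.045 1.084
v -2.681 -2.074 1.184
v -3.665 -1.455 2.056
v -2.807 -1.616 0.894
v -3.227 -1.322 0.677
v -3.779 -1.305 0.616
v -4.254 -1.57 0.733
v -4.469 -2.017 0.985
v -4.343 -2.474 1.275
v -3.924 -2.768 1.492
v -3.371 -2.786 1.553
v -2.897 -2.521 1.436
v 2.008 -2.704 -1.44
v 2.568 -2.027 -0.962
v 0.392 -2.156 -0.32
v 2.371 -1.775 -1.369
v 2.077 -1.771 -1.795
v 1.764 -2.018 -2.126
v 1.517 -2.448 -2.273
v 1.401 -2.947 -2.197
v 1.447 -3.38 -1.918
v 1.644 -3.632 -1.511
v 1.938 -3.636 -1.085
v 2.251 -3.389 -0.754
v 2.498 -2.959 -0.607
v 2.614 -2.461 -0.683
f 2 1 4
f 2 4 3
f 4 1 5
f 4 5 3
f 5 1 6
f 5 6 3
f 6 1 7
f 6 7 3
f 7 1 8
f 7 8 3
f 8 1 9
f 8 9 3
f 9 1 10
f 9 10 3
f 10 1 11
f 10 11 3
f 11 1 12
f 11 12 3
f 12 1 2
f 12 2 3
f 14 13 16
f 14 16 15
f 16 13 17
f 16 17 15
f 17 13 18
f 17 18 15
f 18 13 19
f 18 19 15
f 19 13 20
f 19 20 15
f 20 13 21
f 20 21 15
f 21 13 22
f 21 22 15
f 22 13 23
f 22 23 15
f 23 13 24
f 23 24 15
f 24 13 25
f 24 25 15
f 25 13 26
f 25 26 15
f 26 13 14
f 26 14 15



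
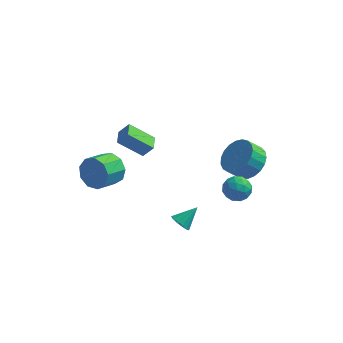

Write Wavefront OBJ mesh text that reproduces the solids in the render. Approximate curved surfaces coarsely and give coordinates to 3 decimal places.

v 2.785 3.488 -1.805
v 3.617 3.435 -1.134
v 2.987 3.059 -0.383
v 2.155 3.112 -1.055
v 3.463 3.845 -1.058
v 2.832 3.469 -0.307
v 3.191 4.194 -1.111
v 2.561 3.818 -0.36
v 2.85 4.42 -1.284
v 2.22 4.044 -0.533
v 2.497 4.486 -1.548
v 1.867 4.11 -0.797
v 2.194 4.379 -1.855
v 1.564 4.003 -1.104
v 1.993 4.118 -2.155
v 1.363 3.741 -1.404
v 1.93 3.748 -2.393
v 1.299 3.371 -1.642
v 2.014 3.333 -2.531
v 1.384 2.957 -1.78
v 2.231 2.945 -2.542
v 1.601 2.569 -1.791
v 2.544 2.651 -2.427
v 1.914 2.275 -1.676
v 2.899 2.502 -2.204
v 2.269 2.125 -1.453
v 3.234 2.523 -1.912
v 2.604 2.147 -1.161
v 3.492 2.711 -1.602
v 2.862 2.335 -0.851
v 3.627 3.034 -1.327
v 2.997 2.658 -0.576
v 2.706 1.779 -1.479
v 3.362 1.365 -1.624
v 1.998 0.795 -1.876
v 2.654 0.381 -2.021
v 2.447 0.546 -1.278
v 2.885 1.154 -1.032
v 2.475 1.006 -2.468
v 2.913 1.614 -2.222
v 3.219 0.887 -2.234
v 3.202 0.603 -1.499
v 2.158 1.557 -2.001
v 2.141 1.273 -1.266
v 3.096 1.658 -1.517
v 2.264 0.502 -1.983
v 2.142 0.599 -1.547
v 2.527 0.355 -1.631
v 2.816 1.535 -1.169
v 3.201 1.291 -1.254
v 2.663 0.81 -1.051
v 2.159 0.869 -2.246
v 2.544 0.625 -2.331
v 2.833 1.805 -1.869
v 3.218 1.561 -1.953
v 2.697 1.35 -2.449
v 3.398 1.134 -1.96
v 2.981 0.556 -2.194
v 2.877 0.923 -2.457
v 3.134 1.281 -2.312
v 3.388 0.967 -1.528
v 2.971 0.389 -1.762
v 2.85 0.486 -1.325
v 3.107 0.843 -1.181
v 3.304 0.686 -1.887
v 2.389 1.771 -1.738
v 1.972 1.193 -1.972
v 2.253 1.317 -2.319
v 2.51 1.674 -2.175
v 2.379 1.604 -1.306
v 1.962 1.026 -1.54
v 2.226 0.879 -1.188
v 2.483 1.237 -1.043
v 2.056 1.474 -1.613
v 0.502 -1.649 -2.505
v 0.921 -2.065 -2.496
v 1.178 -0.951 -1.735
v 0.997 -1.861 -2.747
v 0.916 -1.59 -2.922
v 0.704 -1.337 -2.964
v 0.427 -1.184 -2.861
v 0.175 -1.178 -2.645
v 0.026 -1.322 -2.384
v 0.029 -1.569 -2.162
v 0.182 -1.842 -2.049
v 0.436 -2.054 -2.081
v 0.712 -2.137 -2.248
v -2.777 -2.19 1.524
v -2.28 -2.127 2.283
v -2.805 -3.188 2.715
v -3.303 -3.25 1.956
v -2.821 -1.829 2.358
v -3.346 -2.889 2.79
v -3.342 -1.699 2.043
v -3.867 -2.76 2.475
v -3.598 -1.799 1.485
v -4.124 -2.86 1.916
v -3.471 -2.082 0.945
v -3.996 -3.143 1.377
v -3.019 -2.415 0.676
v -3.544 -3.476 1.108
v -2.454 -2.643 0.804
v -2.979 -3.703 1.236
v -2.04 -2.658 1.269
v -2.566 -3.719 1.701
v -1.971 -2.455 1.853
v -2.497 -3.516 2.285
v -3.643 1.696 -0.108
v -3.111 1.803 0.559
v -3.838 2.595 -0.098
v -3.306 2.703 0.569
v -2.394 1.977 -1.149
v -1.862 2.085 -0.482
v -2.589 2.877 -1.139
v -2.057 2.984 -0.472
f 2 1 5
f 2 5 3
f 3 5 6
f 3 6 4
f 5 1 7
f 5 7 6
f 6 7 8
f 6 8 4
f 7 1 9
f 7 9 8
f 8 9 10
f 8 10 4
f 9 1 11
f 9 11 10
f 10 11 12
f 10 12 4
f 11 1 13
f 11 13 12
f 12 13 14
f 12 14 4
f 13 1 15
f 13 15 14
f 14 15 16
f 14 16 4
f 15 1 17
f 15 17 16
f 16 17 18
f 16 18 4
f 17 1 19
f 17 19 18
f 18 19 20
f 18 20 4
f 19 1 21
f 19 21 20
f 20 21 22
f 20 22 4
f 21 1 23
f 21 23 22
f 22 23 24
f 22 24 4
f 23 1 25
f 23 25 24
f 24 25 26
f 24 26 4
f 25 1 27
f 25 27 26
f 26 27 28
f 26 28 4
f 27 1 29
f 27 29 28
f 28 29 30
f 28 30 4
f 29 1 31
f 29 31 30
f 30 31 32
f 30 32 4
f 31 1 2
f 31 2 32
f 32 2 3
f 32 3 4
f 33 70 49
f 70 44 73
f 49 73 38
f 70 73 49
f 33 49 45
f 49 38 50
f 45 50 34
f 49 50 45
f 33 45 54
f 45 34 55
f 54 55 40
f 45 55 54
f 33 54 66
f 54 40 69
f 66 69 43
f 54 69 66
f 33 66 70
f 66 43 74
f 70 74 44
f 66 74 70
f 34 50 61
f 50 38 64
f 61 64 42
f 50 64 61
f 38 73 51
f 73 44 72
f 51 72 37
f 73 72 51
f 44 74 71
f 74 43 67
f 71 67 35
f 74 67 71
f 43 69 68
f 69 40 56
f 68 56 39
f 69 56 68
f 40 55 60
f 55 34 57
f 60 57 41
f 55 57 60
f 36 62 48
f 62 42 63
f 48 63 37
f 62 63 48
f 36 48 46
f 48 37 47
f 46 47 35
f 48 47 46
f 36 46 53
f 46 35 52
f 53 52 39
f 46 52 53
f 36 53 58
f 53 39 59
f 58 59 41
f 53 59 58
f 36 58 62
f 58 41 65
f 62 65 42
f 58 65 62
f 37 63 51
f 63 42 64
f 51 64 38
f 63 64 51
f 35 47 71
f 47 37 72
f 71 72 44
f 47 72 71
f 39 52 68
f 52 35 67
f 68 67 43
f 52 67 68
f 41 59 60
f 59 39 56
f 60 56 40
f 59 56 60
f 42 65 61
f 65 41 57
f 61 57 34
f 65 57 61
f 76 75 78
f 76 78 77
f 78 75 79
f 78 79 77
f 79 75 80
f 79 80 77
f 80 75 81
f 80 81 77
f 81 75 82
f 81 82 77
f 82 75 83
f 82 83 77
f 83 75 84
f 83 84 77
f 84 75 85
f 84 85 77
f 85 75 86
f 85 86 77
f 86 75 87
f 86 87 77
f 87 75 76
f 87 76 77
f 89 88 92
f 89 92 90
f 90 92 93
f 90 93 91
f 92 88 94
f 92 94 93
f 93 94 95
f 93 95 91
f 94 88 96
f 94 96 95
f 95 96 97
f 95 97 91
f 96 88 98
f 96 98 97
f 97 98 99
f 97 99 91
f 98 88 100
f 98 100 99
f 99 100 101
f 99 101 91
f 100 88 102
f 100 102 101
f 101 102 103
f 101 103 91
f 102 88 104
f 102 104 103
f 103 104 105
f 103 105 91
f 104 88 106
f 104 106 105
f 105 106 107
f 105 107 91
f 106 88 89
f 106 89 107
f 107 89 90
f 107 90 91
f 109 111 108
f 112 109 108
f 108 111 110
f 110 112 108
f 109 115 111
f 113 109 112
f 113 115 109
f 111 115 110
f 114 112 110
f 110 115 114
f 114 113 112
f 115 113 114



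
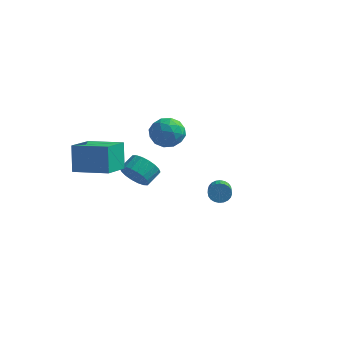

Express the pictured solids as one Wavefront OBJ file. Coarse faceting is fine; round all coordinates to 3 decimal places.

v -3.129 3.562 2.843
v -2.379 3.515 3.594
v -2.241 2.445 1.886
v -1.491 2.398 2.637
v -2.452 1.983 2.819
v -3 2.673 3.41
v -1.62 3.287 2.07
v -2.168 3.977 2.661
v -1.446 3.345 3.116
v -1.961 2.539 3.579
v -2.659 3.421 1.901
v -3.174 2.615 2.364
v -2.832 3.636 3.303
v -1.788 2.324 2.177
v -2.353 2.08 2.284
v -1.912 2.052 2.725
v -3.197 3.142 3.195
v -2.756 3.114 3.636
v -2.799 2.214 3.18
v -1.864 2.846 1.844
v -1.423 2.818 2.285
v -2.708 3.908 2.755
v -2.267 3.88 3.196
v -1.821 3.746 2.3
v -1.843 3.509 3.463
v -1.321 2.852 2.9
v -1.397 3.375 2.567
v -1.719 3.78 2.915
v -2.145 3.035 3.735
v -1.623 2.379 3.172
v -2.188 2.135 3.279
v -2.51 2.54 3.627
v -1.597 2.935 3.454
v -2.997 3.581 2.308
v -2.475 2.925 1.745
v -2.11 3.42 1.853
v -2.432 3.825 2.201
v -3.299 3.108 2.58
v -2.777 2.451 2.017
v -2.901 2.18 2.565
v -3.223 2.585 2.913
v -3.023 3.025 2.026
v -4.19 -3.699 2.451
v -4.48 -3.237 4.072
v -4.307 -1.881 1.912
v -4.597 -1.419 3.532
v -2.183 -3.481 2.748
v -2.473 -3.019 4.368
v -2.3 -1.663 2.208
v -2.59 -1.201 3.829
v 2.641 -0.625 1.421
v 2.924 -0.731 0.903
v 3.802 -2.482 1.74
v 3.519 -2.375 2.259
v 3.082 -0.598 1.015
v 3.959 -2.349 1.852
v 3.172 -0.47 1.188
v 4.05 -2.221 2.026
v 3.182 -0.365 1.397
v 4.059 -2.116 2.235
v 3.109 -0.3 1.61
v 3.987 -2.051 2.448
v 2.965 -0.284 1.794
v 3.843 -2.035 2.632
v 2.772 -0.32 1.921
v 3.649 -2.071 2.759
v 2.559 -0.402 1.972
v 3.436 -2.153 2.81
v 2.358 -0.518 1.94
v 3.236 -2.269 2.777
v 2.201 -0.651 1.828
v 3.078 -2.402 2.665
v 2.11 -0.779 1.654
v 2.988 -2.53 2.492
v 2.101 -0.884 1.445
v 2.978 -2.635 2.283
v 2.173 -0.949 1.232
v 3.051 -2.7 2.07
v 2.317 -0.965 1.048
v 3.195 -2.716 1.886
v 2.511 -0.929 0.921
v 3.388 -2.68 1.759
v 2.724 -0.847 0.87
v 3.601 -2.598 1.708
v -2.997 0.588 0.381
v -2.078 0.35 0.396
v -1.863 1.214 0.914
v -2.783 1.452 0.899
v -2.111 0.573 0.039
v -1.897 1.437 0.556
v -2.321 0.799 -0.251
v -2.106 1.663 0.266
v -2.664 0.983 -0.416
v -2.449 1.847 0.102
v -3.073 1.088 -0.423
v -2.858 1.953 0.095
v -3.467 1.095 -0.27
v -3.253 1.959 0.247
v -3.769 1.001 0.011
v -3.554 1.865 0.529
v -3.917 0.826 0.366
v -3.702 1.69 0.884
v -3.883 0.603 0.724
v -3.669 1.467 1.241
v -3.674 0.377 1.014
v -3.459 1.241 1.531
v -3.331 0.193 1.178
v -3.116 1.057 1.696
v -2.922 0.087 1.185
v -2.707 0.952 1.703
v -2.527 0.081 1.033
v -2.313 0.945 1.55
v -2.226 0.175 0.751
v -2.011 1.039 1.269
f 1 38 17
f 38 12 41
f 17 41 6
f 38 41 17
f 1 17 13
f 17 6 18
f 13 18 2
f 17 18 13
f 1 13 22
f 13 2 23
f 22 23 8
f 13 23 22
f 1 22 34
f 22 8 37
f 34 37 11
f 22 37 34
f 1 34 38
f 34 11 42
f 38 42 12
f 34 42 38
f 2 18 29
f 18 6 32
f 29 32 10
f 18 32 29
f 6 41 19
f 41 12 40
f 19 40 5
f 41 40 19
f 12 42 39
f 42 11 35
f 39 35 3
f 42 35 39
f 11 37 36
f 37 8 24
f 36 24 7
f 37 24 36
f 8 23 28
f 23 2 25
f 28 25 9
f 23 25 28
f 4 30 16
f 30 10 31
f 16 31 5
f 30 31 16
f 4 16 14
f 16 5 15
f 14 15 3
f 16 15 14
f 4 14 21
f 14 3 20
f 21 20 7
f 14 20 21
f 4 21 26
f 21 7 27
f 26 27 9
f 21 27 26
f 4 26 30
f 26 9 33
f 30 33 10
f 26 33 30
f 5 31 19
f 31 10 32
f 19 32 6
f 31 32 19
f 3 15 39
f 15 5 40
f 39 40 12
f 15 40 39
f 7 20 36
f 20 3 35
f 36 35 11
f 20 35 36
f 9 27 28
f 27 7 24
f 28 24 8
f 27 24 28
f 10 33 29
f 33 9 25
f 29 25 2
f 33 25 29
f 44 46 43
f 47 44 43
f 43 46 45
f 45 47 43
f 44 50 46
f 48 44 47
f 48 50 44
f 46 50 45
f 49 47 45
f 45 50 49
f 49 48 47
f 50 48 49
f 52 51 55
f 52 55 53
f 53 55 56
f 53 56 54
f 55 51 57
f 55 57 56
f 56 57 58
f 56 58 54
f 57 51 59
f 57 59 58
f 58 59 60
f 58 60 54
f 59 51 61
f 59 61 60
f 60 61 62
f 60 62 54
f 61 51 63
f 61 63 62
f 62 63 64
f 62 64 54
f 63 51 65
f 63 65 64
f 64 65 66
f 64 66 54
f 65 51 67
f 65 67 66
f 66 67 68
f 66 68 54
f 67 51 69
f 67 69 68
f 68 69 70
f 68 70 54
f 69 51 71
f 69 71 70
f 70 71 72
f 70 72 54
f 71 51 73
f 71 73 72
f 72 73 74
f 72 74 54
f 73 51 75
f 73 75 74
f 74 75 76
f 74 76 54
f 75 51 77
f 75 77 76
f 76 77 78
f 76 78 54
f 77 51 79
f 77 79 78
f 78 79 80
f 78 80 54
f 79 51 81
f 79 81 80
f 80 81 82
f 80 82 54
f 81 51 83
f 81 83 82
f 82 83 84
f 82 84 54
f 83 51 52
f 83 52 84
f 84 52 53
f 84 53 54
f 86 85 89
f 86 89 87
f 87 89 90
f 87 90 88
f 89 85 91
f 89 91 90
f 90 91 92
f 90 92 88
f 91 85 93
f 91 93 92
f 92 93 94
f 92 94 88
f 93 85 95
f 93 95 94
f 94 95 96
f 94 96 88
f 95 85 97
f 95 97 96
f 96 97 98
f 96 98 88
f 97 85 99
f 97 99 98
f 98 99 100
f 98 100 88
f 99 85 101
f 99 101 100
f 100 101 102
f 100 102 88
f 101 85 103
f 101 103 102
f 102 103 104
f 102 104 88
f 103 85 105
f 103 105 104
f 104 105 106
f 104 106 88
f 105 85 107
f 105 107 106
f 106 107 108
f 106 108 88
f 107 85 109
f 107 109 108
f 108 109 110
f 108 110 88
f 109 85 111
f 109 111 110
f 110 111 112
f 110 112 88
f 111 85 113
f 111 113 112
f 112 113 114
f 112 114 88
f 113 85 86
f 113 86 114
f 114 86 87
f 114 87 88



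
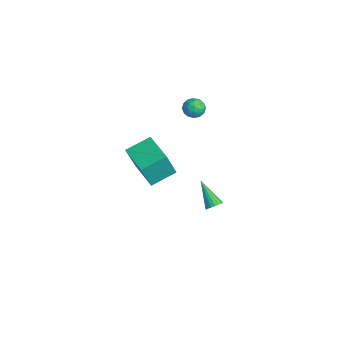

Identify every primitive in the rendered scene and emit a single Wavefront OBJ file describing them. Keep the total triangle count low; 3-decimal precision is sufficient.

v -0.98 2.221 -4.425
v -0.646 1.891 -4.138
v -2.34 1.879 -3.235
v -0.609 2.11 -4.034
v -0.646 2.35 -4.007
v -0.749 2.565 -4.063
v -0.898 2.712 -4.19
v -1.062 2.762 -4.364
v -1.211 2.704 -4.55
v -1.313 2.552 -4.712
v -1.35 2.333 -4.816
v -1.313 2.093 -4.843
v -1.21 1.878 -4.787
v -1.061 1.731 -4.66
v -0.897 1.681 -4.486
v -0.748 1.738 -4.3
v -2.59 1.797 3.74
v -2.229 1.7 3.169
v -1.991 1.02 4.251
v -1.63 0.923 3.68
v -1.564 1.505 4.031
v -1.933 1.986 3.715
v -2.287 0.734 3.705
v -2.656 1.215 3.389
v -2.041 1.043 3.147
v -1.594 1.519 3.348
v -2.626 1.201 4.072
v -2.179 1.677 4.273
v -2.462 1.817 3.41
v -1.758 0.903 4.01
v -1.719 1.246 4.217
v -1.507 1.188 3.881
v -2.288 1.985 3.731
v -2.076 1.927 3.395
v -1.685 1.813 3.901
v -2.144 0.793 4.025
v -1.932 0.735 3.689
v -2.713 1.532 3.539
v -2.501 1.474 3.203
v -2.535 0.907 3.519
v -2.139 1.373 3.061
v -1.787 0.916 3.361
v -2.173 0.806 3.376
v -2.391 1.088 3.191
v -1.876 1.653 3.179
v -1.525 1.197 3.479
v -1.486 1.539 3.686
v -1.703 1.821 3.5
v -1.766 1.267 3.166
v -2.695 1.523 3.941
v -2.344 1.067 4.241
v -2.517 0.899 3.92
v -2.734 1.181 3.734
v -2.433 1.804 4.059
v -2.081 1.347 4.359
v -1.829 1.632 4.229
v -2.047 1.914 4.044
v -2.454 1.453 4.254
v -1.621 -2.195 0.124
v -1.508 -2.78 1.78
v -1.805 -0.7 0.665
v -1.691 -1.286 2.321
v 0.371 -1.934 0.079
v 0.485 -2.52 1.735
v 0.188 -0.44 0.62
v 0.301 -1.025 2.276
f 2 1 4
f 2 4 3
f 4 1 5
f 4 5 3
f 5 1 6
f 5 6 3
f 6 1 7
f 6 7 3
f 7 1 8
f 7 8 3
f 8 1 9
f 8 9 3
f 9 1 10
f 9 10 3
f 10 1 11
f 10 11 3
f 11 1 12
f 11 12 3
f 12 1 13
f 12 13 3
f 13 1 14
f 13 14 3
f 14 1 15
f 14 15 3
f 15 1 16
f 15 16 3
f 16 1 2
f 16 2 3
f 17 54 33
f 54 28 57
f 33 57 22
f 54 57 33
f 17 33 29
f 33 22 34
f 29 34 18
f 33 34 29
f 17 29 38
f 29 18 39
f 38 39 24
f 29 39 38
f 17 38 50
f 38 24 53
f 50 53 27
f 38 53 50
f 17 50 54
f 50 27 58
f 54 58 28
f 50 58 54
f 18 34 45
f 34 22 48
f 45 48 26
f 34 48 45
f 22 57 35
f 57 28 56
f 35 56 21
f 57 56 35
f 28 58 55
f 58 27 51
f 55 51 19
f 58 51 55
f 27 53 52
f 53 24 40
f 52 40 23
f 53 40 52
f 24 39 44
f 39 18 41
f 44 41 25
f 39 41 44
f 20 46 32
f 46 26 47
f 32 47 21
f 46 47 32
f 20 32 30
f 32 21 31
f 30 31 19
f 32 31 30
f 20 30 37
f 30 19 36
f 37 36 23
f 30 36 37
f 20 37 42
f 37 23 43
f 42 43 25
f 37 43 42
f 20 42 46
f 42 25 49
f 46 49 26
f 42 49 46
f 21 47 35
f 47 26 48
f 35 48 22
f 47 48 35
f 19 31 55
f 31 21 56
f 55 56 28
f 31 56 55
f 23 36 52
f 36 19 51
f 52 51 27
f 36 51 52
f 25 43 44
f 43 23 40
f 44 40 24
f 43 40 44
f 26 49 45
f 49 25 41
f 45 41 18
f 49 41 45
f 60 62 59
f 63 60 59
f 59 62 61
f 61 63 59
f 60 66 62
f 64 60 63
f 64 66 60
f 62 66 61
f 65 63 61
f 61 66 65
f 65 64 63
f 66 64 65



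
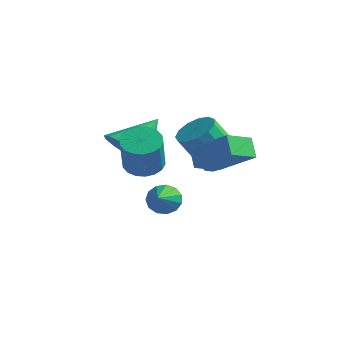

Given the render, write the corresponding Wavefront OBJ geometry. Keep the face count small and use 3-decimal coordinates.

v -0.599 2.382 -1.97
v -0.07 1.769 -2
v -0.753 1.105 -0.46
v -1.281 1.718 -0.43
v 0.134 2.103 -1.765
v -0.549 1.439 -0.226
v 0.105 2.526 -1.595
v -0.578 1.862 -0.056
v -0.147 2.903 -1.544
v -0.83 2.239 -0.005
v -0.543 3.115 -1.629
v -1.225 2.451 -0.089
v -0.956 3.094 -1.821
v -1.639 2.43 -0.282
v -1.256 2.847 -2.061
v -1.939 2.183 -0.521
v -1.347 2.452 -2.271
v -2.03 1.788 -0.732
v -1.201 2.035 -2.386
v -1.883 1.371 -0.847
v -0.863 1.729 -2.369
v -1.546 1.065 -0.83
v -0.442 1.629 -2.225
v -1.124 0.965 -0.685
v -1.841 0.629 -3.624
v -1.321 0.641 -4.014
v -1.019 -0.889 -2.576
v -1.248 0.871 -3.738
v -1.364 1.024 -3.426
v -1.631 1.052 -3.177
v -1.964 0.945 -3.069
v -2.259 0.739 -3.138
v -2.42 0.497 -3.361
v -2.398 0.298 -3.667
v -2.199 0.204 -3.96
v -1.886 0.245 -4.146
v -1.559 0.408 -4.166
v -3.148 0.269 -1.395
v -2.196 0.348 -1.805
v -2.792 1.631 -0.305
v -2.543 0.695 -2.125
v -3.083 0.907 -2.213
v -3.643 0.916 -2.042
v -4.046 0.72 -1.664
v -4.164 0.38 -1.201
v -3.96 0.006 -0.8
v -3.498 -0.285 -0.587
v -2.925 -0.4 -0.631
v -2.423 -0.303 -0.917
v -2.151 -0.024 -1.355
v -1.706 -0.738 -1.14
v -1.061 -0.996 -1.396
v -0.73 -1.579 0.023
v -1.374 -1.322 0.28
v -0.983 -0.694 -1.29
v -0.651 -1.277 0.129
v -1.047 -0.401 -1.155
v -0.716 -0.984 0.264
v -1.243 -0.175 -1.016
v -0.911 -0.758 0.403
v -1.529 -0.06 -0.902
v -1.198 -0.643 0.517
v -1.851 -0.08 -0.835
v -1.52 -0.663 0.584
v -2.144 -0.23 -0.828
v -1.813 -0.813 0.591
v -2.35 -0.481 -0.883
v -2.019 -1.064 0.536
v -2.429 -0.783 -0.989
v -2.097 -1.366 0.43
v -2.364 -1.076 -1.124
v -2.033 -1.659 0.295
v -2.169 -1.302 -1.263
v -1.837 -1.885 0.156
v -1.882 -1.417 -1.377
v -1.551 -2 0.042
v -1.56 -1.397 -1.444
v -1.229 -1.98 -0.025
v -1.267 -1.247 -1.451
v -0.936 -1.83 -0.032
v -0.297 1.465 -1.088
v -0.589 0.388 -0.594
v 1.144 1.544 -0.064
v 0.852 0.468 0.431
v 0.168 1.052 -1.711
v -0.124 -0.024 -1.216
v 1.609 1.132 -0.686
v 1.317 0.055 -0.192
f 2 1 5
f 2 5 3
f 3 5 6
f 3 6 4
f 5 1 7
f 5 7 6
f 6 7 8
f 6 8 4
f 7 1 9
f 7 9 8
f 8 9 10
f 8 10 4
f 9 1 11
f 9 11 10
f 10 11 12
f 10 12 4
f 11 1 13
f 11 13 12
f 12 13 14
f 12 14 4
f 13 1 15
f 13 15 14
f 14 15 16
f 14 16 4
f 15 1 17
f 15 17 16
f 16 17 18
f 16 18 4
f 17 1 19
f 17 19 18
f 18 19 20
f 18 20 4
f 19 1 21
f 19 21 20
f 20 21 22
f 20 22 4
f 21 1 23
f 21 23 22
f 22 23 24
f 22 24 4
f 23 1 2
f 23 2 24
f 24 2 3
f 24 3 4
f 26 25 28
f 26 28 27
f 28 25 29
f 28 29 27
f 29 25 30
f 29 30 27
f 30 25 31
f 30 31 27
f 31 25 32
f 31 32 27
f 32 25 33
f 32 33 27
f 33 25 34
f 33 34 27
f 34 25 35
f 34 35 27
f 35 25 36
f 35 36 27
f 36 25 37
f 36 37 27
f 37 25 26
f 37 26 27
f 39 38 41
f 39 41 40
f 41 38 42
f 41 42 40
f 42 38 43
f 42 43 40
f 43 38 44
f 43 44 40
f 44 38 45
f 44 45 40
f 45 38 46
f 45 46 40
f 46 38 47
f 46 47 40
f 47 38 48
f 47 48 40
f 48 38 49
f 48 49 40
f 49 38 50
f 49 50 40
f 50 38 39
f 50 39 40
f 52 51 55
f 52 55 53
f 53 55 56
f 53 56 54
f 55 51 57
f 55 57 56
f 56 57 58
f 56 58 54
f 57 51 59
f 57 59 58
f 58 59 60
f 58 60 54
f 59 51 61
f 59 61 60
f 60 61 62
f 60 62 54
f 61 51 63
f 61 63 62
f 62 63 64
f 62 64 54
f 63 51 65
f 63 65 64
f 64 65 66
f 64 66 54
f 65 51 67
f 65 67 66
f 66 67 68
f 66 68 54
f 67 51 69
f 67 69 68
f 68 69 70
f 68 70 54
f 69 51 71
f 69 71 70
f 70 71 72
f 70 72 54
f 71 51 73
f 71 73 72
f 72 73 74
f 72 74 54
f 73 51 75
f 73 75 74
f 74 75 76
f 74 76 54
f 75 51 77
f 75 77 76
f 76 77 78
f 76 78 54
f 77 51 79
f 77 79 78
f 78 79 80
f 78 80 54
f 79 51 52
f 79 52 80
f 80 52 53
f 80 53 54
f 82 84 81
f 85 82 81
f 81 84 83
f 83 85 81
f 82 88 84
f 86 82 85
f 86 88 82
f 84 88 83
f 87 85 83
f 83 88 87
f 87 86 85
f 88 86 87



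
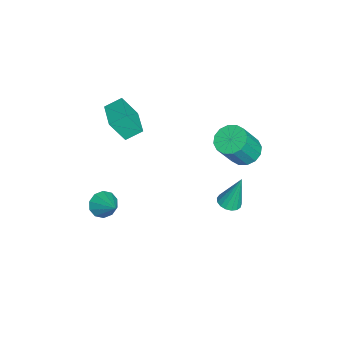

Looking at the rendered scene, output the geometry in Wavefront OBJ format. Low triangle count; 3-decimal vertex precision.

v -2.653 3.221 -0.099
v -1.784 3.434 -0.417
v -0.957 2.712 1.362
v -1.827 2.499 1.679
v -1.936 3.838 -0.182
v -1.109 3.116 1.596
v -2.28 4.077 0.075
v -1.454 3.355 1.854
v -2.725 4.087 0.285
v -1.898 3.365 2.064
v -3.15 3.864 0.393
v -2.323 3.142 2.171
v -3.442 3.47 0.368
v -2.616 2.748 2.147
v -3.523 3.008 0.218
v -2.696 2.286 1.997
v -3.371 2.604 -0.016
v -2.544 1.882 1.762
v -3.026 2.365 -0.274
v -2.2 1.643 1.505
v -2.582 2.355 -0.484
v -1.755 1.633 1.295
v -2.157 2.578 -0.591
v -1.33 1.856 1.187
v -1.864 2.972 -0.567
v -1.038 2.25 1.212
v -4.048 -3.592 0.16
v -3.896 -4.416 1.582
v -4.373 -2.689 0.718
v -4.22 -3.513 2.14
v -2.44 -3.087 0.28
v -2.287 -3.911 1.702
v -2.764 -2.184 0.838
v -2.612 -3.008 2.26
v -0.55 -4.044 -3.672
v -0.036 -3.963 -4.331
v 0.55 -3.196 -2.708
v -0.355 -3.554 -4.325
v -0.749 -3.332 -4.07
v -1.067 -3.382 -3.663
v -1.188 -3.684 -3.259
v -1.065 -4.124 -3.013
v -0.745 -4.534 -3.018
v -0.351 -4.756 -3.273
v -0.033 -4.706 -3.68
v 0.087 -4.403 -4.084
v -2.325 2.483 -4.522
v -1.816 2.949 -4.642
v -2.415 3.117 -2.438
v -2.098 3.119 -4.706
v -2.431 3.143 -4.728
v -2.74 3.016 -4.702
v -2.954 2.767 -4.636
v -3.024 2.453 -4.543
v -2.933 2.145 -4.446
v -2.703 1.915 -4.365
v -2.387 1.815 -4.321
v -2.056 1.868 -4.323
v -1.787 2.062 -4.37
v -1.641 2.352 -4.452
v -1.651 2.672 -4.55
f 2 1 5
f 2 5 3
f 3 5 6
f 3 6 4
f 5 1 7
f 5 7 6
f 6 7 8
f 6 8 4
f 7 1 9
f 7 9 8
f 8 9 10
f 8 10 4
f 9 1 11
f 9 11 10
f 10 11 12
f 10 12 4
f 11 1 13
f 11 13 12
f 12 13 14
f 12 14 4
f 13 1 15
f 13 15 14
f 14 15 16
f 14 16 4
f 15 1 17
f 15 17 16
f 16 17 18
f 16 18 4
f 17 1 19
f 17 19 18
f 18 19 20
f 18 20 4
f 19 1 21
f 19 21 20
f 20 21 22
f 20 22 4
f 21 1 23
f 21 23 22
f 22 23 24
f 22 24 4
f 23 1 25
f 23 25 24
f 24 25 26
f 24 26 4
f 25 1 2
f 25 2 26
f 26 2 3
f 26 3 4
f 28 30 27
f 31 28 27
f 27 30 29
f 29 31 27
f 28 34 30
f 32 28 31
f 32 34 28
f 30 34 29
f 33 31 29
f 29 34 33
f 33 32 31
f 34 32 33
f 36 35 38
f 36 38 37
f 38 35 39
f 38 39 37
f 39 35 40
f 39 40 37
f 40 35 41
f 40 41 37
f 41 35 42
f 41 42 37
f 42 35 43
f 42 43 37
f 43 35 44
f 43 44 37
f 44 35 45
f 44 45 37
f 45 35 46
f 45 46 37
f 46 35 36
f 46 36 37
f 48 47 50
f 48 50 49
f 50 47 51
f 50 51 49
f 51 47 52
f 51 52 49
f 52 47 53
f 52 53 49
f 53 47 54
f 53 54 49
f 54 47 55
f 54 55 49
f 55 47 56
f 55 56 49
f 56 47 57
f 56 57 49
f 57 47 58
f 57 58 49
f 58 47 59
f 58 59 49
f 59 47 60
f 59 60 49
f 60 47 61
f 60 61 49
f 61 47 48
f 61 48 49



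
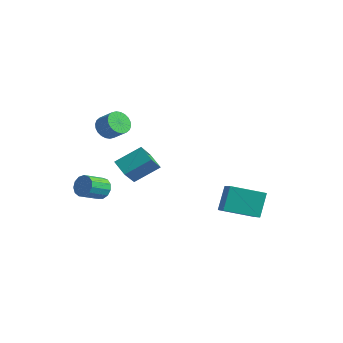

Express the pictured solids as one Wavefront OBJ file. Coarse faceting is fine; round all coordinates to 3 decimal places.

v -3.296 -2.742 -1.998
v -2.834 -3.123 -2.498
v -3.082 -4.418 -1.742
v -3.544 -4.038 -1.242
v -2.574 -2.983 -2.172
v -2.823 -4.278 -1.416
v -2.544 -2.766 -1.791
v -2.793 -4.061 -1.035
v -2.752 -2.542 -1.475
v -3.001 -3.837 -0.72
v -3.133 -2.381 -1.326
v -3.382 -3.677 -0.57
v -3.566 -2.336 -1.39
v -3.814 -3.631 -0.634
v -3.912 -2.419 -1.646
v -4.161 -3.714 -0.891
v -4.063 -2.605 -2.015
v -4.312 -3.9 -1.259
v -3.97 -2.835 -2.378
v -4.219 -4.13 -1.622
v -3.663 -3.035 -2.62
v -3.912 -4.33 -1.865
v -3.24 -3.143 -2.665
v -3.488 -4.438 -1.909
v -2.97 -2.54 3.197
v -2.441 -2.51 2.558
v -1.521 -2.43 3.324
v -2.05 -2.46 3.963
v -2.505 -2.195 2.602
v -1.585 -2.115 3.368
v -2.64 -1.934 2.737
v -1.72 -1.853 3.503
v -2.825 -1.764 2.941
v -1.905 -1.684 3.707
v -3.032 -1.712 3.185
v -2.112 -1.632 3.951
v -3.23 -1.787 3.43
v -2.31 -1.707 4.196
v -3.388 -1.976 3.64
v -2.468 -1.896 4.406
v -3.483 -2.251 3.782
v -2.563 -2.171 4.548
v -3.499 -2.57 3.836
v -2.579 -2.49 4.602
v -3.435 -2.885 3.792
v -2.515 -2.805 4.558
v -3.3 -3.147 3.657
v -2.38 -3.066 4.423
v -3.115 -3.316 3.453
v -2.195 -3.236 4.219
v -2.908 -3.368 3.209
v -1.988 -3.288 3.975
v -2.71 -3.293 2.964
v -1.79 -3.213 3.73
v -2.552 -3.104 2.754
v -1.632 -3.024 3.52
v -2.457 -2.829 2.612
v -1.537 -2.749 3.378
v -2.207 -2.772 0.746
v -1.36 -1.403 1.699
v -2.751 -1.373 -0.779
v -1.905 -0.004 0.174
v -1.215 -2.996 0.186
v -0.369 -1.627 1.139
v -1.76 -1.597 -1.339
v -0.913 -0.228 -0.386
v 2.324 1.119 -3.338
v 1.995 2.116 -1.913
v 3.94 2.455 -3.9
v 3.611 3.452 -2.475
v 3.709 -0.072 -2.185
v 3.38 0.925 -0.76
v 5.325 1.264 -2.747
v 4.996 2.261 -1.322
f 2 1 5
f 2 5 3
f 3 5 6
f 3 6 4
f 5 1 7
f 5 7 6
f 6 7 8
f 6 8 4
f 7 1 9
f 7 9 8
f 8 9 10
f 8 10 4
f 9 1 11
f 9 11 10
f 10 11 12
f 10 12 4
f 11 1 13
f 11 13 12
f 12 13 14
f 12 14 4
f 13 1 15
f 13 15 14
f 14 15 16
f 14 16 4
f 15 1 17
f 15 17 16
f 16 17 18
f 16 18 4
f 17 1 19
f 17 19 18
f 18 19 20
f 18 20 4
f 19 1 21
f 19 21 20
f 20 21 22
f 20 22 4
f 21 1 23
f 21 23 22
f 22 23 24
f 22 24 4
f 23 1 2
f 23 2 24
f 24 2 3
f 24 3 4
f 26 25 29
f 26 29 27
f 27 29 30
f 27 30 28
f 29 25 31
f 29 31 30
f 30 31 32
f 30 32 28
f 31 25 33
f 31 33 32
f 32 33 34
f 32 34 28
f 33 25 35
f 33 35 34
f 34 35 36
f 34 36 28
f 35 25 37
f 35 37 36
f 36 37 38
f 36 38 28
f 37 25 39
f 37 39 38
f 38 39 40
f 38 40 28
f 39 25 41
f 39 41 40
f 40 41 42
f 40 42 28
f 41 25 43
f 41 43 42
f 42 43 44
f 42 44 28
f 43 25 45
f 43 45 44
f 44 45 46
f 44 46 28
f 45 25 47
f 45 47 46
f 46 47 48
f 46 48 28
f 47 25 49
f 47 49 48
f 48 49 50
f 48 50 28
f 49 25 51
f 49 51 50
f 50 51 52
f 50 52 28
f 51 25 53
f 51 53 52
f 52 53 54
f 52 54 28
f 53 25 55
f 53 55 54
f 54 55 56
f 54 56 28
f 55 25 57
f 55 57 56
f 56 57 58
f 56 58 28
f 57 25 26
f 57 26 58
f 58 26 27
f 58 27 28
f 60 62 59
f 63 60 59
f 59 62 61
f 61 63 59
f 60 66 62
f 64 60 63
f 64 66 60
f 62 66 61
f 65 63 61
f 61 66 65
f 65 64 63
f 66 64 65
f 68 70 67
f 71 68 67
f 67 70 69
f 69 71 67
f 68 74 70
f 72 68 71
f 72 74 68
f 70 74 69
f 73 71 69
f 69 74 73
f 73 72 71
f 74 72 73

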